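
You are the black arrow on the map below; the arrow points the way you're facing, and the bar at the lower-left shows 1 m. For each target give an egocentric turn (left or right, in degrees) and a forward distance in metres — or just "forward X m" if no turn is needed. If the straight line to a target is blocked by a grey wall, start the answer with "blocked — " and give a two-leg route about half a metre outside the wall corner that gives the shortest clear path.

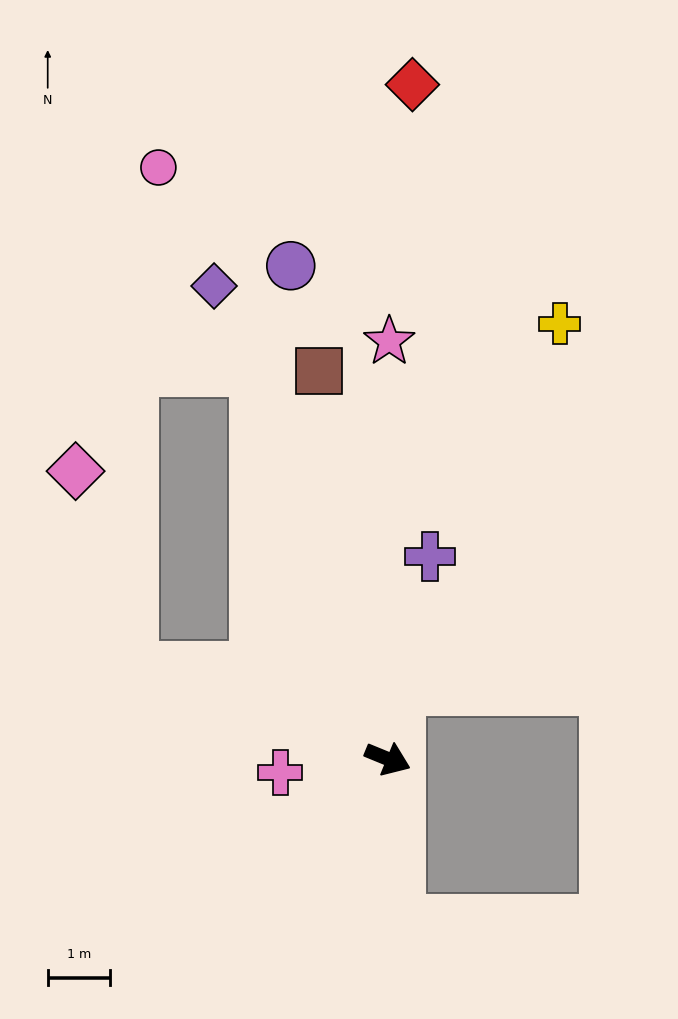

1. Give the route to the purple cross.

turn left 101°, forward 3.3 m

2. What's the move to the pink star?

turn left 112°, forward 6.7 m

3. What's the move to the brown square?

turn left 122°, forward 6.3 m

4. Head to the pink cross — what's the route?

turn right 150°, forward 1.7 m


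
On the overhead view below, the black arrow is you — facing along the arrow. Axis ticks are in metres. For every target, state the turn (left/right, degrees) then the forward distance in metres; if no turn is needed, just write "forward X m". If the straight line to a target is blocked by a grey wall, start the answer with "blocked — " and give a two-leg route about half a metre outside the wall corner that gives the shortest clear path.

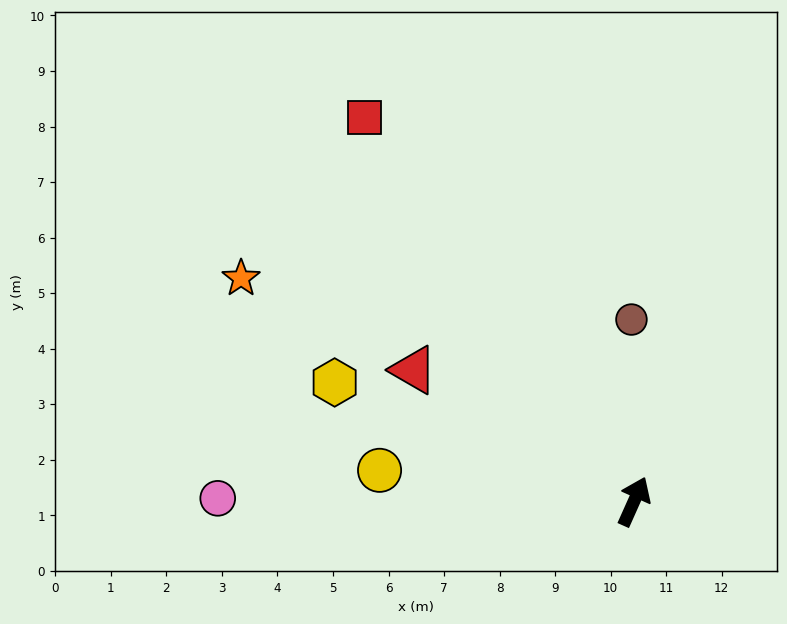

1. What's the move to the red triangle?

turn left 83°, forward 4.6 m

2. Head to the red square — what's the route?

turn left 59°, forward 8.4 m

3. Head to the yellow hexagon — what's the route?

turn left 92°, forward 5.8 m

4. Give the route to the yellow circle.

turn left 107°, forward 4.6 m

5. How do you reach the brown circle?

turn left 25°, forward 3.3 m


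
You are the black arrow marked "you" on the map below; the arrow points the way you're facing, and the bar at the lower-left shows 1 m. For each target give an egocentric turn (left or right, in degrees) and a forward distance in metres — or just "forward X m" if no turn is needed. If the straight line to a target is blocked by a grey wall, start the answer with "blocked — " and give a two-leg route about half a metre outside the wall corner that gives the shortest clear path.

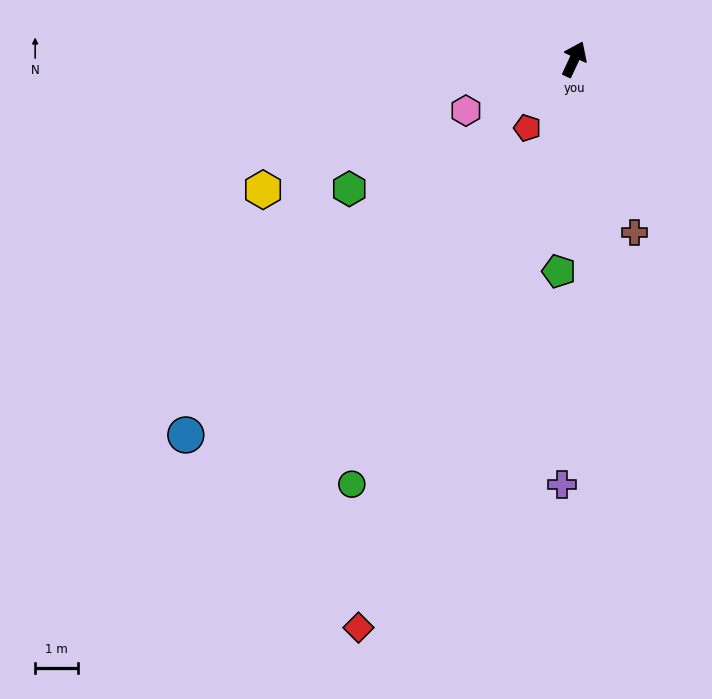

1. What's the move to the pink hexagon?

turn left 140°, forward 2.8 m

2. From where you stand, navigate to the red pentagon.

turn left 171°, forward 1.9 m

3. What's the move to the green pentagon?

turn right 159°, forward 5.0 m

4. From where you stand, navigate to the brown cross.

turn right 136°, forward 4.3 m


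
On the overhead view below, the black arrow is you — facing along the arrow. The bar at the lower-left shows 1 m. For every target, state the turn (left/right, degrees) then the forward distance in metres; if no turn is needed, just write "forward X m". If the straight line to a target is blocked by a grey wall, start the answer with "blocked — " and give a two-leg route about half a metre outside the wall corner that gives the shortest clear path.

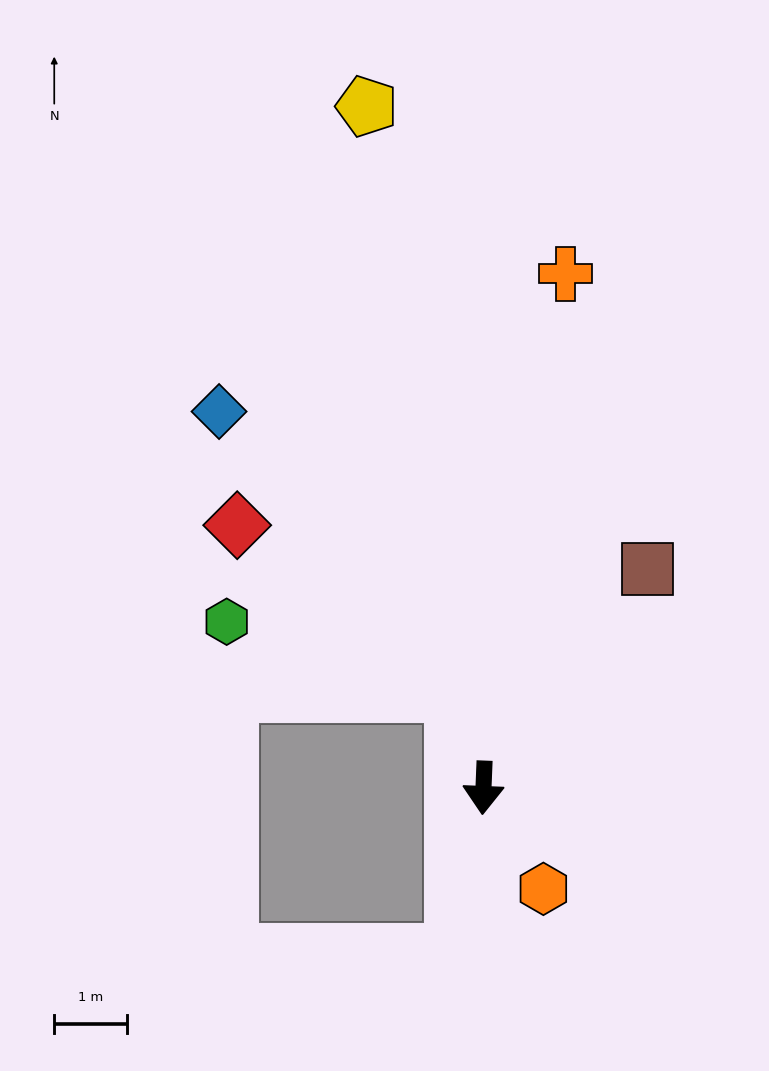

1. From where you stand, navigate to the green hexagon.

blocked — turn right 162°, forward 1.4 m, then turn left 57°, forward 3.3 m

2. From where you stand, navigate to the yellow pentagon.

turn right 168°, forward 9.5 m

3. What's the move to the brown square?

turn left 145°, forward 3.7 m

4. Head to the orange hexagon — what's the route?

turn left 33°, forward 1.6 m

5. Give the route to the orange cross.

turn left 173°, forward 7.1 m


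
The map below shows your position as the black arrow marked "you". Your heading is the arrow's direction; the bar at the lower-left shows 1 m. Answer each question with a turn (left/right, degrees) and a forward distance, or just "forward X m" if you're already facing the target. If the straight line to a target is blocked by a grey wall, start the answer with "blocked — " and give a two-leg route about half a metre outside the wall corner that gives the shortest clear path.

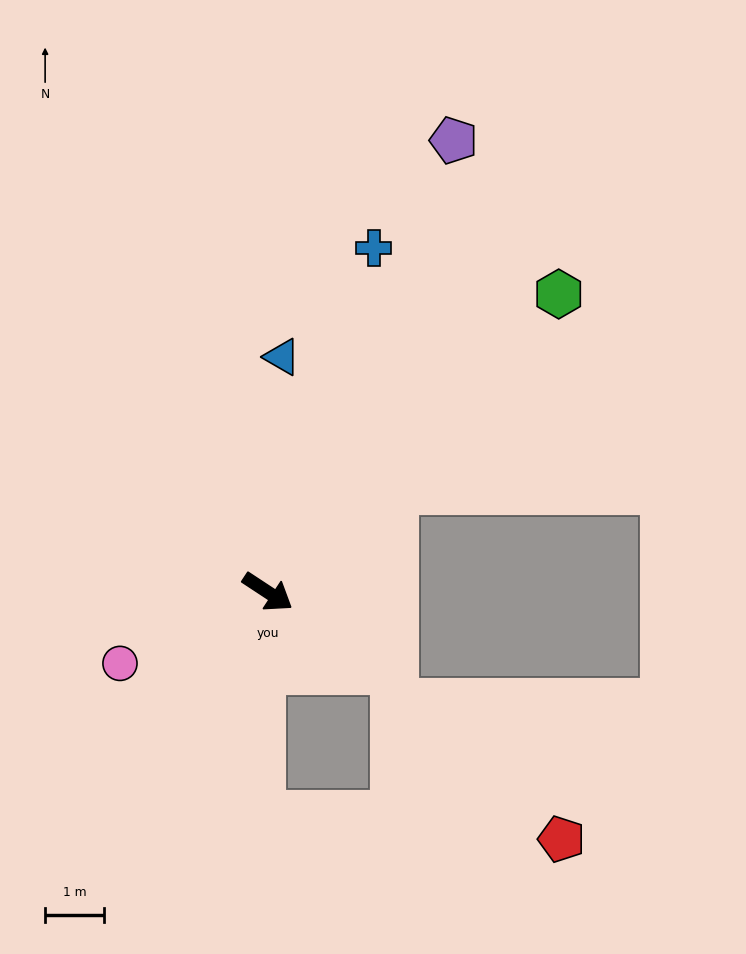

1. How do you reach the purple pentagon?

turn left 101°, forward 8.3 m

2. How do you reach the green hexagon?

turn left 79°, forward 7.1 m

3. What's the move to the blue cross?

turn left 106°, forward 6.1 m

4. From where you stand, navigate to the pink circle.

turn right 121°, forward 2.8 m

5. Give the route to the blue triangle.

turn left 120°, forward 4.0 m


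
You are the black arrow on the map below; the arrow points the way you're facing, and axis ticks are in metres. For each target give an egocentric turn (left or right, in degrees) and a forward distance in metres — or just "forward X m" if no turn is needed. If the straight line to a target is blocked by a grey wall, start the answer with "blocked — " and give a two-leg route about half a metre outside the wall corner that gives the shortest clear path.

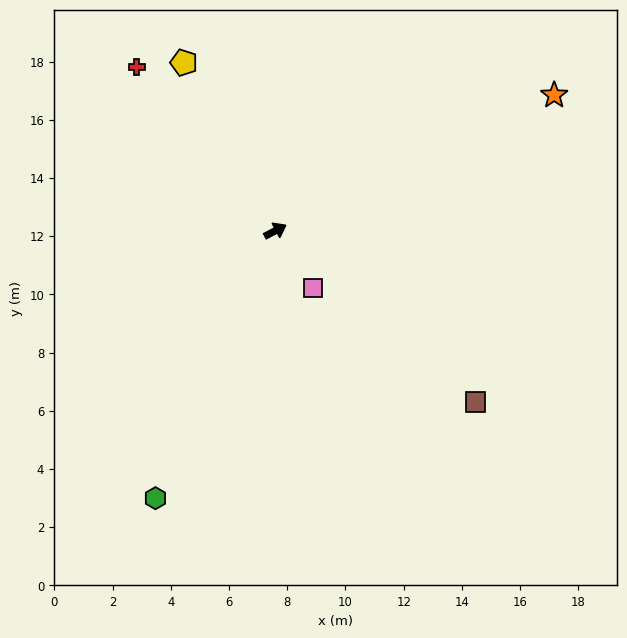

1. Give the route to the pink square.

turn right 84°, forward 2.3 m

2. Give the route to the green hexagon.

turn right 142°, forward 10.1 m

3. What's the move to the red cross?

turn left 102°, forward 7.4 m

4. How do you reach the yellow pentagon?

turn left 91°, forward 6.6 m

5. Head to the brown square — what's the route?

turn right 68°, forward 9.0 m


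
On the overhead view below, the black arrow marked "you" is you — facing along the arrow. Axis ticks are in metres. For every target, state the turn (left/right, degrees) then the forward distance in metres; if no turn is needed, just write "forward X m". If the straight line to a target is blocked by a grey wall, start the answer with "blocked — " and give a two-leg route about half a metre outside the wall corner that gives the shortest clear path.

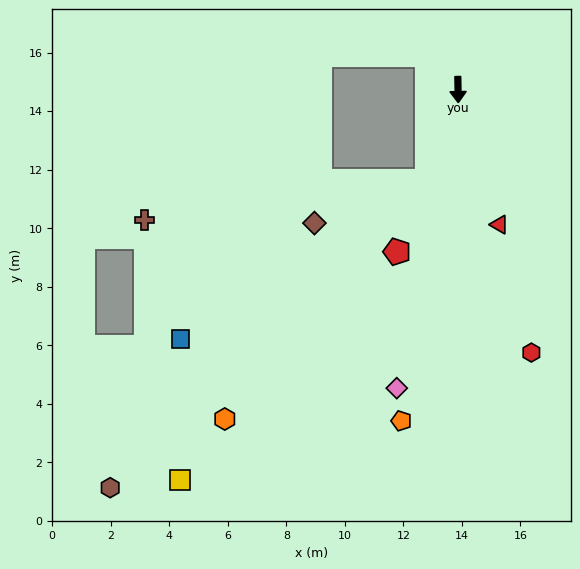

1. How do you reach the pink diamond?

turn right 13°, forward 10.4 m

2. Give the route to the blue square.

blocked — turn right 20°, forward 3.3 m, then turn right 38°, forward 10.0 m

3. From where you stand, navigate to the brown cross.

blocked — turn right 20°, forward 3.3 m, then turn right 63°, forward 9.8 m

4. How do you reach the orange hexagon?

blocked — turn right 20°, forward 3.3 m, then turn right 21°, forward 10.7 m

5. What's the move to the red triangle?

turn left 16°, forward 4.8 m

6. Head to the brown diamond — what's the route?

blocked — turn right 20°, forward 3.3 m, then turn right 51°, forward 4.1 m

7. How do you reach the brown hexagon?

blocked — turn right 20°, forward 3.3 m, then turn right 27°, forward 15.1 m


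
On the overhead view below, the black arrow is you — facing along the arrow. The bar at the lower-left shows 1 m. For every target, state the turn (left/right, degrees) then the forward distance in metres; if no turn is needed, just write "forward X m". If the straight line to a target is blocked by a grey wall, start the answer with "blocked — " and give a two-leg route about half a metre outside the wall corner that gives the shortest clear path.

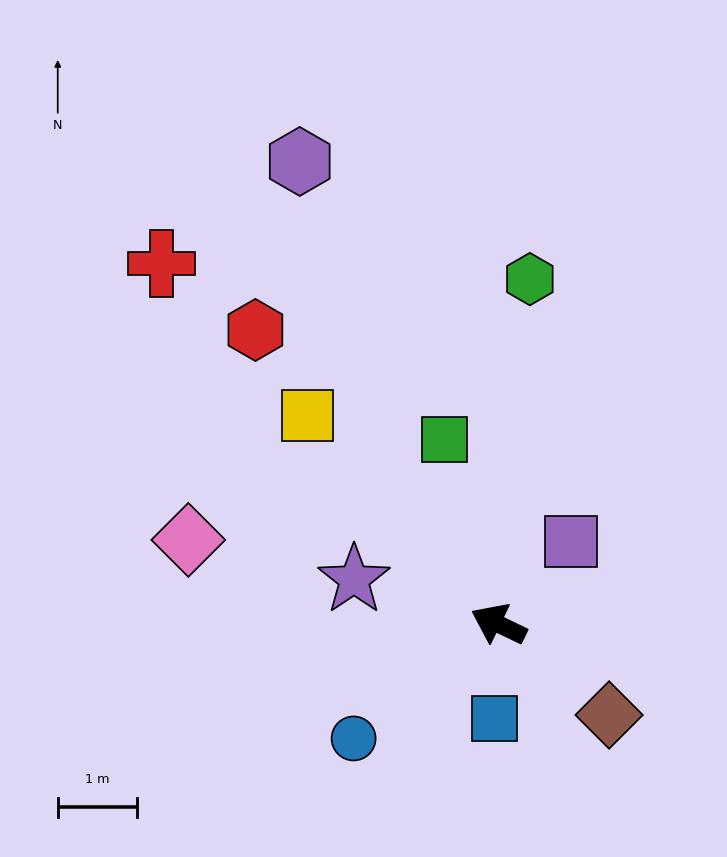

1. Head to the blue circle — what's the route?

turn left 64°, forward 2.3 m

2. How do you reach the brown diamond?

turn left 166°, forward 1.8 m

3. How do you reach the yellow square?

turn right 22°, forward 3.6 m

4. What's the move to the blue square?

turn left 113°, forward 1.2 m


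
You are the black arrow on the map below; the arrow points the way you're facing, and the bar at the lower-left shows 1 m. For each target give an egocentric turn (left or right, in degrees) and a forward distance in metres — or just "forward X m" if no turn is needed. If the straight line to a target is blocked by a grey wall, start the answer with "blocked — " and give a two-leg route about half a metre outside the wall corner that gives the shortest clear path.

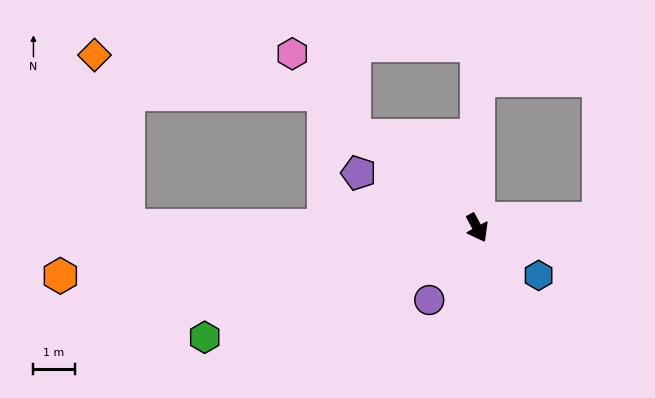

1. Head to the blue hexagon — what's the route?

turn left 24°, forward 1.9 m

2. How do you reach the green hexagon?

turn right 97°, forward 7.1 m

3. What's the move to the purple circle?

turn right 62°, forward 2.1 m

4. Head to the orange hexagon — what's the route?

turn right 112°, forward 10.2 m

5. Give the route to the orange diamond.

blocked — turn right 119°, forward 8.5 m, then turn right 79°, forward 4.2 m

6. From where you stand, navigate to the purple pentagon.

turn right 143°, forward 3.2 m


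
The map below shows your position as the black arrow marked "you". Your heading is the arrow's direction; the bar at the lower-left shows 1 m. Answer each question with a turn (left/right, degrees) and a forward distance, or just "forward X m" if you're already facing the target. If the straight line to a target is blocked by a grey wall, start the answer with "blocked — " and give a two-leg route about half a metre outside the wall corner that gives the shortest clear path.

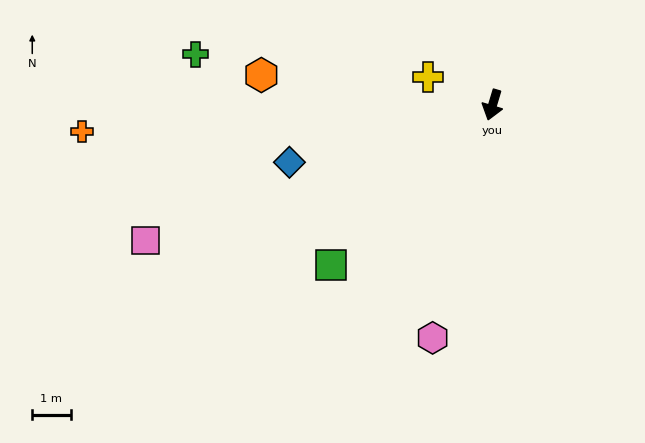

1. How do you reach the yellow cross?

turn right 97°, forward 1.8 m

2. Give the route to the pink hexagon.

turn left 2°, forward 6.3 m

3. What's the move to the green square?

turn right 29°, forward 5.9 m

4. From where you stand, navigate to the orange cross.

turn right 70°, forward 10.7 m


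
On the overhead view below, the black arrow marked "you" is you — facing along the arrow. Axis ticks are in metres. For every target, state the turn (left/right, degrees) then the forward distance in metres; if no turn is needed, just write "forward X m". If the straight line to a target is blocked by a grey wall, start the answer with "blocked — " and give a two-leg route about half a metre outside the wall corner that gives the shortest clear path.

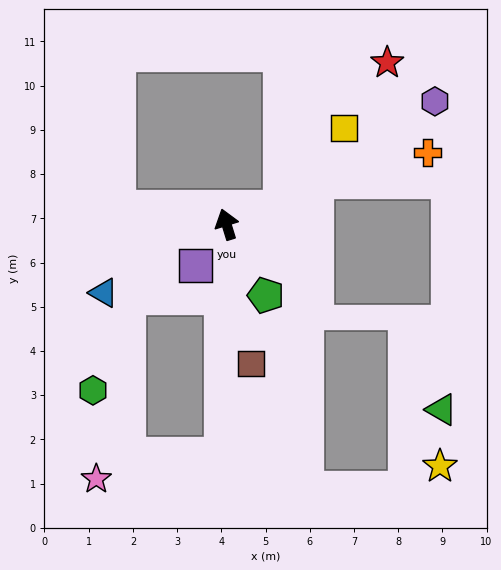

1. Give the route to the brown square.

turn left 173°, forward 3.2 m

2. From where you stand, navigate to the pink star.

blocked — turn left 162°, forward 5.2 m, then turn right 79°, forward 2.9 m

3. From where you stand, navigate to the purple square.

turn left 126°, forward 1.2 m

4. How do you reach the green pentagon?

turn right 168°, forward 1.8 m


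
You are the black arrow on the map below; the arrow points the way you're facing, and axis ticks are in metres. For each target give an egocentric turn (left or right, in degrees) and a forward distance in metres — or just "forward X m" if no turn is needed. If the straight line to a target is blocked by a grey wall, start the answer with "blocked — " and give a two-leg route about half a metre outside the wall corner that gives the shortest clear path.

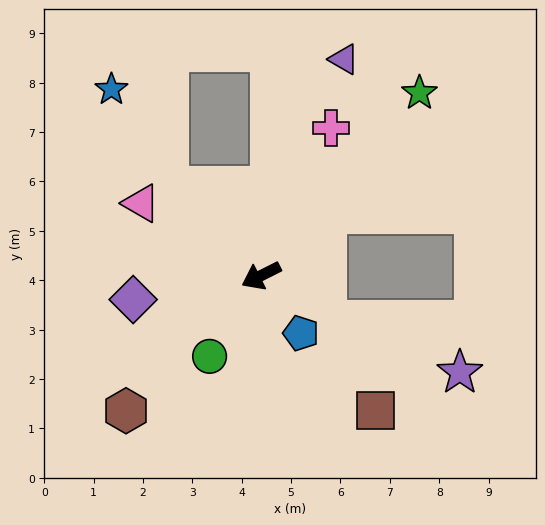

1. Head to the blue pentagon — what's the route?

turn left 98°, forward 1.4 m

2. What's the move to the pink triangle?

turn right 58°, forward 2.8 m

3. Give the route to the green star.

turn right 158°, forward 4.9 m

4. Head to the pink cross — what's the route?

turn right 142°, forward 3.3 m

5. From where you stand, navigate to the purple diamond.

turn right 16°, forward 2.6 m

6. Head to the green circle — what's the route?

turn left 31°, forward 1.9 m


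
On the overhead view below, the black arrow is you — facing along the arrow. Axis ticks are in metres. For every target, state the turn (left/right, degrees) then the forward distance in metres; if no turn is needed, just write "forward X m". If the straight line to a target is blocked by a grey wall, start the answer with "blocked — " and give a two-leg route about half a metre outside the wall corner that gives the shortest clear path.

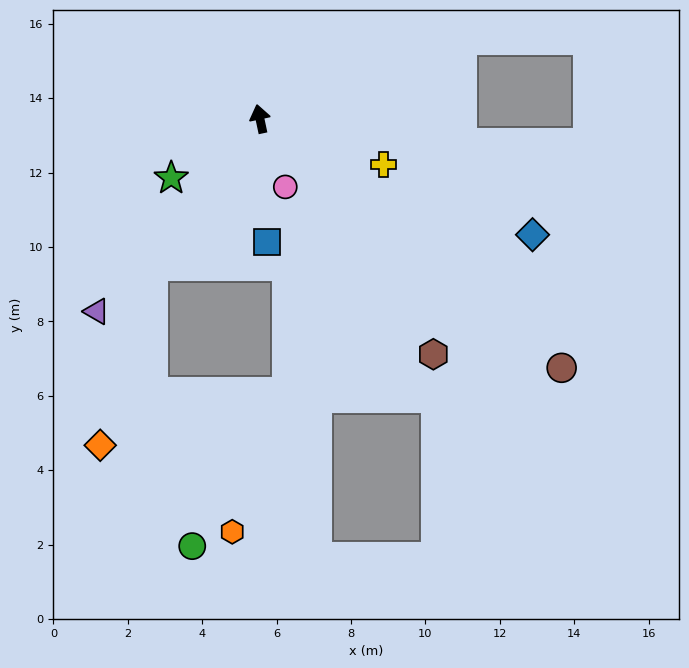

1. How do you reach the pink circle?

turn right 172°, forward 2.0 m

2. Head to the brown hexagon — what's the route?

turn right 156°, forward 7.9 m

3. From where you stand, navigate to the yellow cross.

turn right 122°, forward 3.5 m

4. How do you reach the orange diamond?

blocked — turn left 131°, forward 4.9 m, then turn left 21°, forward 5.0 m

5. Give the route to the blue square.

turn left 171°, forward 3.3 m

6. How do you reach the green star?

turn left 112°, forward 2.9 m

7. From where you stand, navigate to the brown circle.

turn right 142°, forward 10.5 m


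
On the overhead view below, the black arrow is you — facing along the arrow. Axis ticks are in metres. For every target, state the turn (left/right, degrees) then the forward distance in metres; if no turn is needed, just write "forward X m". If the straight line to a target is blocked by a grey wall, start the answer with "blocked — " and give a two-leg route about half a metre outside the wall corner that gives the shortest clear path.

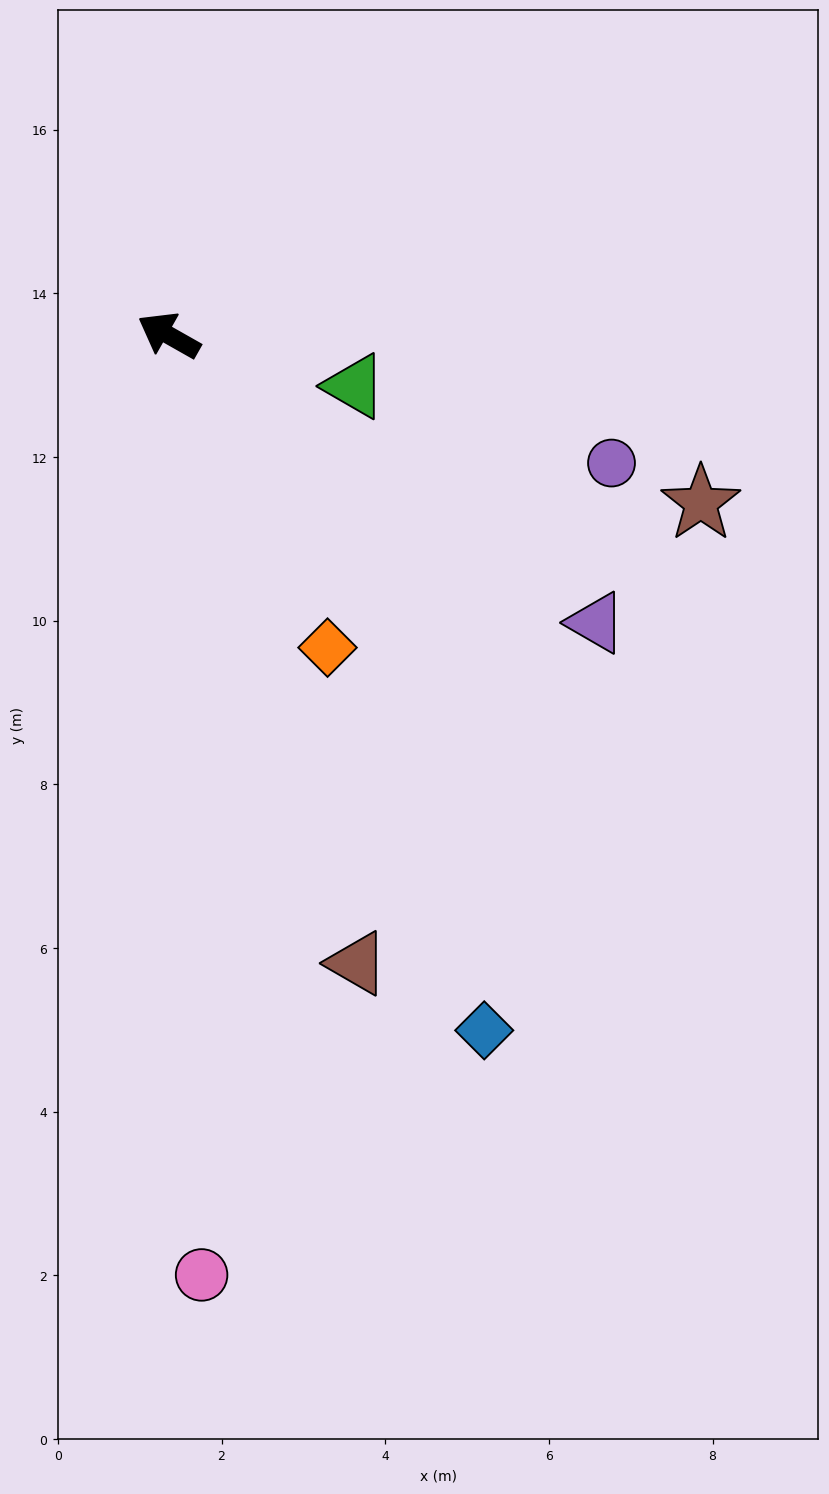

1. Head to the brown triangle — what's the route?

turn left 136°, forward 8.0 m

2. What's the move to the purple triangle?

turn left 176°, forward 6.3 m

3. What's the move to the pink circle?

turn left 122°, forward 11.5 m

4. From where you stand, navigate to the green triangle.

turn right 166°, forward 2.4 m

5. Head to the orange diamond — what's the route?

turn left 146°, forward 4.3 m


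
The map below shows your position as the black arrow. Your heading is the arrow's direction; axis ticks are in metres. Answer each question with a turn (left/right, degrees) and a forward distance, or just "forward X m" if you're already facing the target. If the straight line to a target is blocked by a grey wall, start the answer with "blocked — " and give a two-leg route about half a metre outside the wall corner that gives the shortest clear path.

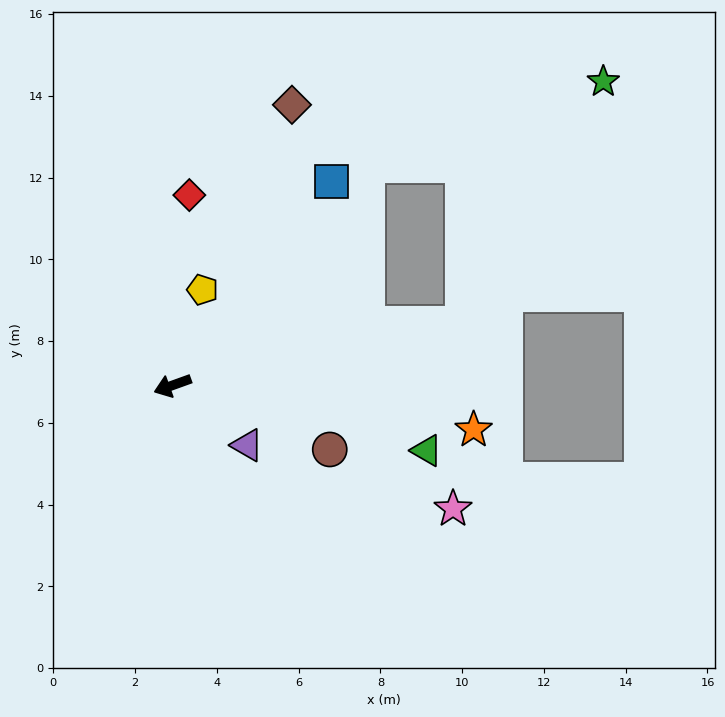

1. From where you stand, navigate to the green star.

blocked — turn left 172°, forward 7.3 m, then turn left 48°, forward 6.8 m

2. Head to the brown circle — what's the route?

turn left 138°, forward 4.2 m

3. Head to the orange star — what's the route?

turn left 152°, forward 7.4 m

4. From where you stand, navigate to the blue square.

turn right 148°, forward 6.3 m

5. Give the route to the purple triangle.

turn left 121°, forward 2.3 m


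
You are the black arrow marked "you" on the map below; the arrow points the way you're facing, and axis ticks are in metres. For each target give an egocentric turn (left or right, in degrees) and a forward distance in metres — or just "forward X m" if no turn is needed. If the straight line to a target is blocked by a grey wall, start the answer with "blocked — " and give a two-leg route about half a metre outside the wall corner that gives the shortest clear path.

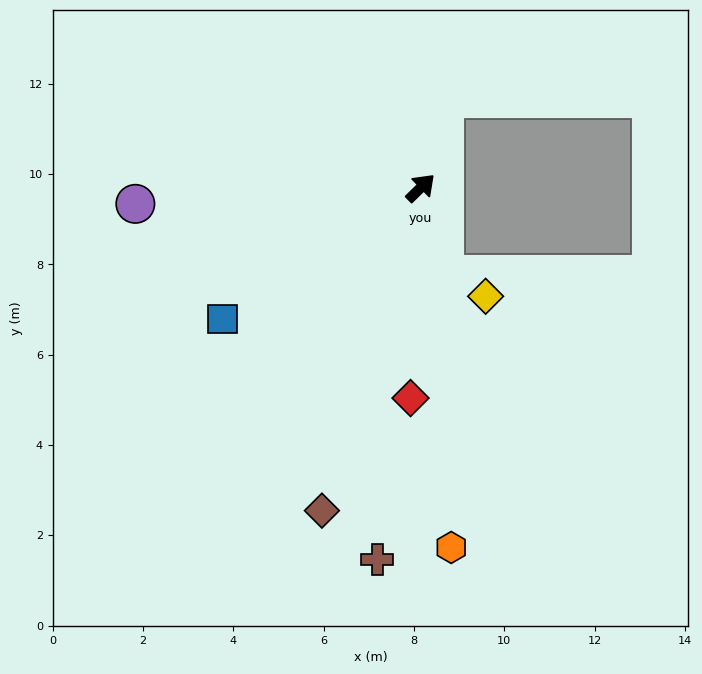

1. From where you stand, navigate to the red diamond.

turn right 137°, forward 4.7 m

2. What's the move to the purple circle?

turn left 139°, forward 6.3 m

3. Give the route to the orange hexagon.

turn right 129°, forward 8.0 m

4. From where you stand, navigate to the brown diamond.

turn right 151°, forward 7.5 m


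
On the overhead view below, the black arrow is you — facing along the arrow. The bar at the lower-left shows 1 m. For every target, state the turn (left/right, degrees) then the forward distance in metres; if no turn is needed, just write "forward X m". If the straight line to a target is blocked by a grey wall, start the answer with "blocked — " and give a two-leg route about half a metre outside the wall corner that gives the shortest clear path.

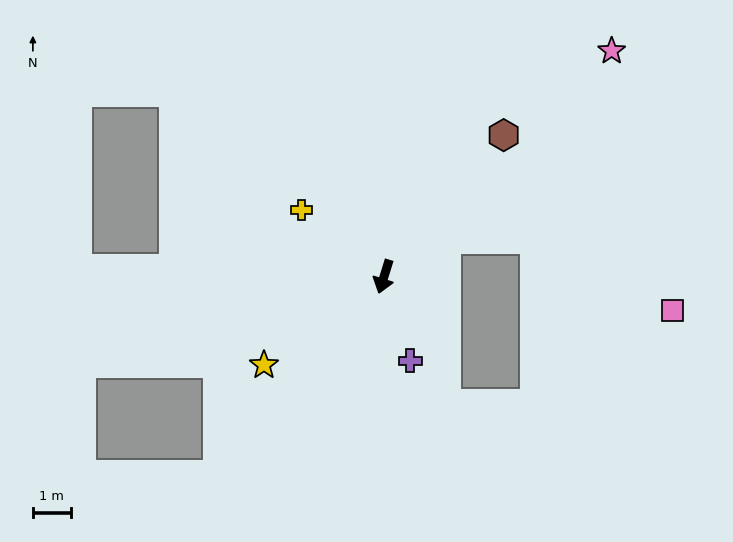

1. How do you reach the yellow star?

turn right 36°, forward 4.0 m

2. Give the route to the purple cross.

turn left 35°, forward 2.3 m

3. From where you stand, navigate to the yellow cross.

turn right 112°, forward 2.8 m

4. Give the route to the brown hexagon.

turn left 157°, forward 4.9 m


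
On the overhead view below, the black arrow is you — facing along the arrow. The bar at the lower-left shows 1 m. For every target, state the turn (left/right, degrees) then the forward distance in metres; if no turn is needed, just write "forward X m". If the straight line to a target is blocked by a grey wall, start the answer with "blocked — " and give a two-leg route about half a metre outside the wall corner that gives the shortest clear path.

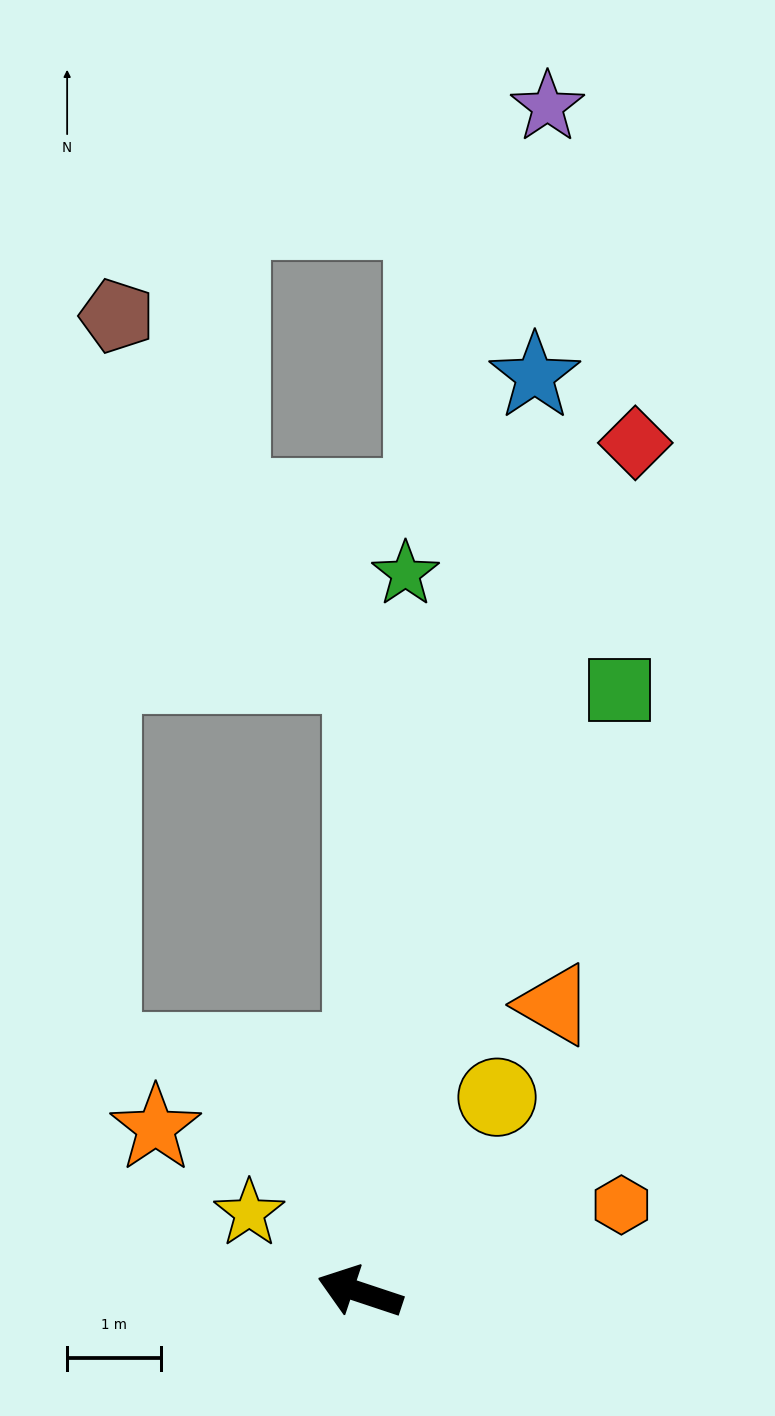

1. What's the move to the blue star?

turn right 82°, forward 9.9 m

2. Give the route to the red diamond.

turn right 90°, forward 9.5 m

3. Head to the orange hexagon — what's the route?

turn right 143°, forward 2.9 m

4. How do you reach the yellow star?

turn right 17°, forward 1.4 m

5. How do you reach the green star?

turn right 75°, forward 7.7 m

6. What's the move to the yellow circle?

turn right 107°, forward 2.5 m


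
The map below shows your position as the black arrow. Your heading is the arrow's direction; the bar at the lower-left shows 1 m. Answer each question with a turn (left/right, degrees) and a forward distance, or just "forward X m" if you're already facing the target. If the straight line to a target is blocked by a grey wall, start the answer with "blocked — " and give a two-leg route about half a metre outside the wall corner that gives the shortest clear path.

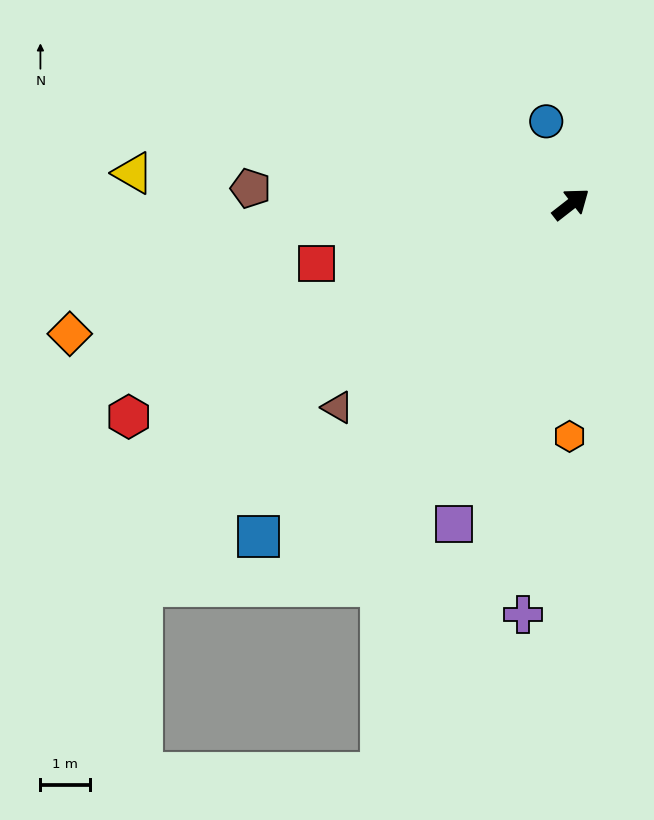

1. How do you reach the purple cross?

turn right 135°, forward 8.4 m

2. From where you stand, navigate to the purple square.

turn right 148°, forward 6.9 m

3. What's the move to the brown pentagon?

turn left 139°, forward 6.5 m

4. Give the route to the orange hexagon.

turn right 128°, forward 4.7 m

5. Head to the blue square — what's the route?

turn right 171°, forward 9.2 m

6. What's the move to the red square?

turn left 155°, forward 5.3 m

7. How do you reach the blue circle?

turn left 69°, forward 1.7 m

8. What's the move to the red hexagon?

turn left 168°, forward 9.9 m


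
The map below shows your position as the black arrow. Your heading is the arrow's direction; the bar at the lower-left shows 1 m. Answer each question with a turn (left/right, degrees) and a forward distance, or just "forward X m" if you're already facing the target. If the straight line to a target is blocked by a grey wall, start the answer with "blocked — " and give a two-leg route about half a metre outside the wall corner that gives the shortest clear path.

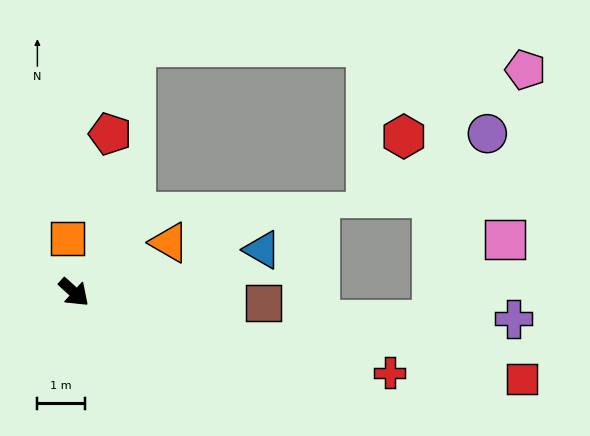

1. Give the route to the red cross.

turn left 28°, forward 6.9 m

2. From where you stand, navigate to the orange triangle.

turn left 70°, forward 2.3 m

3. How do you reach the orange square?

turn left 139°, forward 1.1 m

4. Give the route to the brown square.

turn left 39°, forward 4.0 m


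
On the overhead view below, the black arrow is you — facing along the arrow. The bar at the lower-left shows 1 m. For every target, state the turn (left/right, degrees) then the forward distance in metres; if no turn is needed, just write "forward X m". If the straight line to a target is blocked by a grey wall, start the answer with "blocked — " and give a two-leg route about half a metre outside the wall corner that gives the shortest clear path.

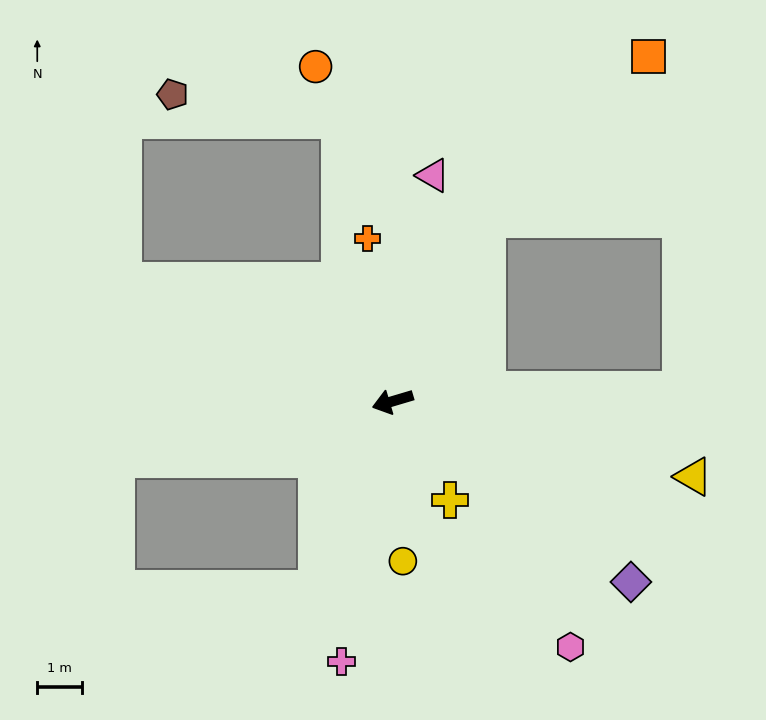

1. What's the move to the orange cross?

turn right 98°, forward 3.7 m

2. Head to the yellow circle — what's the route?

turn left 77°, forward 3.6 m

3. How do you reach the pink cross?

turn left 62°, forward 5.9 m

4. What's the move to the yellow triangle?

turn left 149°, forward 6.9 m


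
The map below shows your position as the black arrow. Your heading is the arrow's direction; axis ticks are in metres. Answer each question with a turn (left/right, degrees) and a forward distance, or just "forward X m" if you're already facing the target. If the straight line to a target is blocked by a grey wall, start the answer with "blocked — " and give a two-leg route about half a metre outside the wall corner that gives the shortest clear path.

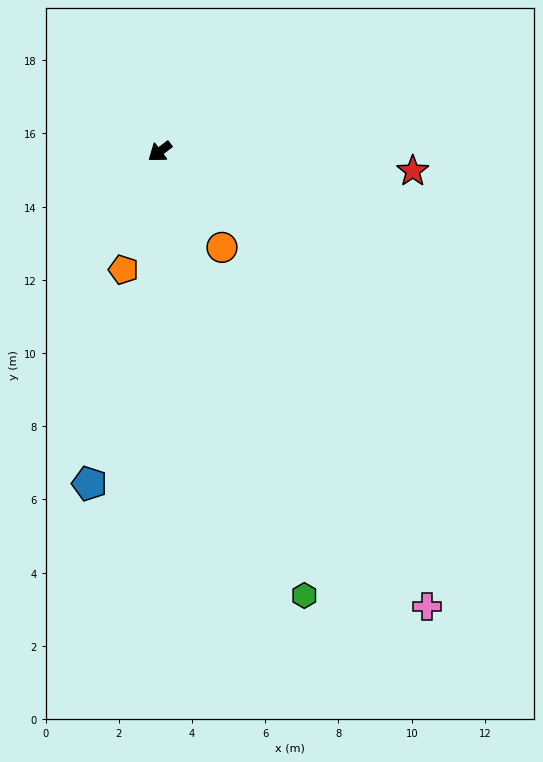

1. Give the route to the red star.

turn left 138°, forward 6.9 m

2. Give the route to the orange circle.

turn left 86°, forward 3.1 m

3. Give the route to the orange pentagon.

turn left 36°, forward 3.4 m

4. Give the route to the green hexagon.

turn left 71°, forward 12.8 m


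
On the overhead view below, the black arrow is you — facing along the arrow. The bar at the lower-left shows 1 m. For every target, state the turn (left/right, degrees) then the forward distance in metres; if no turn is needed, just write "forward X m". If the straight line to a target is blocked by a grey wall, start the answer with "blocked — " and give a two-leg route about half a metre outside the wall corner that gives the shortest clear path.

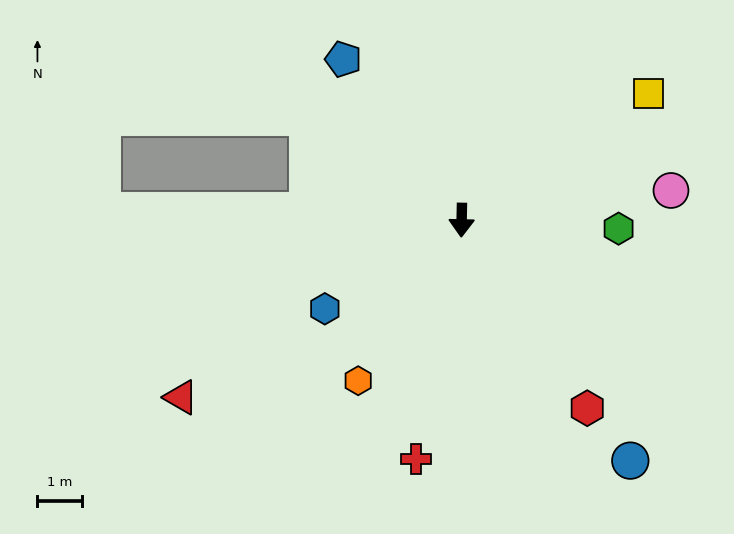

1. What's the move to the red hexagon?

turn left 35°, forward 5.0 m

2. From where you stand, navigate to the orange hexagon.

turn right 32°, forward 4.3 m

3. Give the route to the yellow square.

turn left 125°, forward 5.0 m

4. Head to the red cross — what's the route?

turn right 10°, forward 5.4 m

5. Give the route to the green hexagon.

turn left 88°, forward 3.5 m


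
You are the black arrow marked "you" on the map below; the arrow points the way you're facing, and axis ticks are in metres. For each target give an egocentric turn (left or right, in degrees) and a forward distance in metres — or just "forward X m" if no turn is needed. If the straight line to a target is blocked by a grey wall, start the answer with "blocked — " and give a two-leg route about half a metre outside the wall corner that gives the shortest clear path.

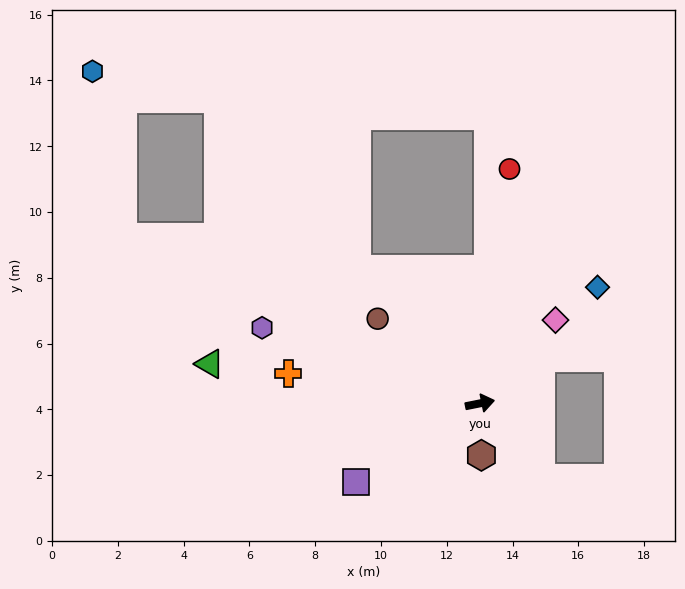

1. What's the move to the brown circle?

turn left 129°, forward 4.0 m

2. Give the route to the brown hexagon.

turn right 100°, forward 1.6 m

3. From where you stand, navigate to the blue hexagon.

blocked — turn left 144°, forward 12.0 m, then turn right 55°, forward 5.1 m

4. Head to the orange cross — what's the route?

turn left 160°, forward 5.9 m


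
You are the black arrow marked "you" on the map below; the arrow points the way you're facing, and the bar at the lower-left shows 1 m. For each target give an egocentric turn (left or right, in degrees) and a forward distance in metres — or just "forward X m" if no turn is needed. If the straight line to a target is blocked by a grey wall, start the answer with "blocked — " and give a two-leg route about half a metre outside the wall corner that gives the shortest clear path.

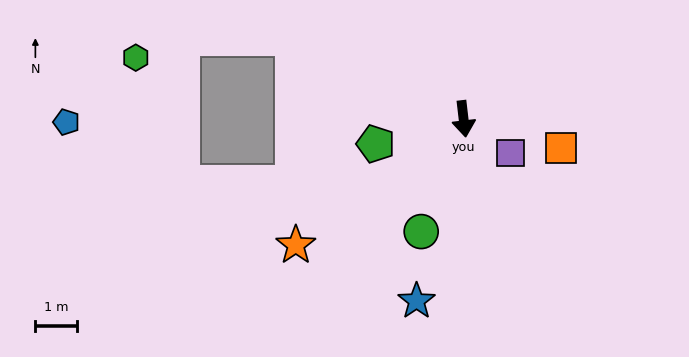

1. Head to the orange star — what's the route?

turn right 60°, forward 5.0 m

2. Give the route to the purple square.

turn left 47°, forward 1.4 m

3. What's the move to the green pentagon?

turn right 81°, forward 2.2 m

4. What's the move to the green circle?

turn right 27°, forward 2.9 m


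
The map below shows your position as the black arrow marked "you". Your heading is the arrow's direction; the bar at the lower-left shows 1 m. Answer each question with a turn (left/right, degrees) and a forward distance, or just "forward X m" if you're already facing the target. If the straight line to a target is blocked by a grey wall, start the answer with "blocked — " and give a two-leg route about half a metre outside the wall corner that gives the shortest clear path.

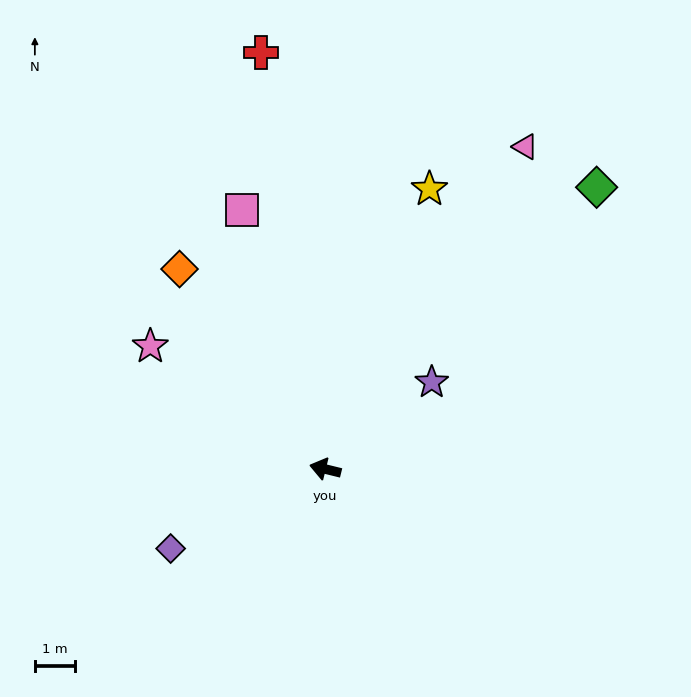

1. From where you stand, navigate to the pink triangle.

turn right 108°, forward 9.4 m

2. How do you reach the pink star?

turn right 21°, forward 5.3 m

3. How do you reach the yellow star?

turn right 97°, forward 7.4 m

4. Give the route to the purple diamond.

turn left 41°, forward 4.3 m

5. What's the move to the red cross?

turn right 67°, forward 10.4 m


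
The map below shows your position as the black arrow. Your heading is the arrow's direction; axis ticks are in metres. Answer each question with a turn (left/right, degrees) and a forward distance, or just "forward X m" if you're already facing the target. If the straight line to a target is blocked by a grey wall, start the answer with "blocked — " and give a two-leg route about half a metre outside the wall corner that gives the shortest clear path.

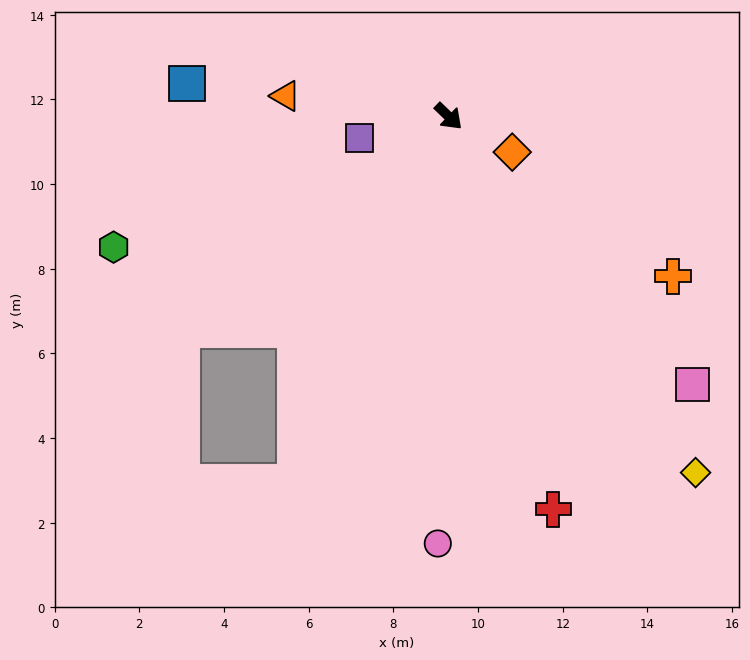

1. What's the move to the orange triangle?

turn right 143°, forward 3.9 m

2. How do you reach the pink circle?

turn right 48°, forward 10.1 m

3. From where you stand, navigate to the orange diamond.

turn left 15°, forward 1.7 m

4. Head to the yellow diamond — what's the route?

turn right 11°, forward 10.2 m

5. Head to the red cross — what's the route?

turn right 31°, forward 9.6 m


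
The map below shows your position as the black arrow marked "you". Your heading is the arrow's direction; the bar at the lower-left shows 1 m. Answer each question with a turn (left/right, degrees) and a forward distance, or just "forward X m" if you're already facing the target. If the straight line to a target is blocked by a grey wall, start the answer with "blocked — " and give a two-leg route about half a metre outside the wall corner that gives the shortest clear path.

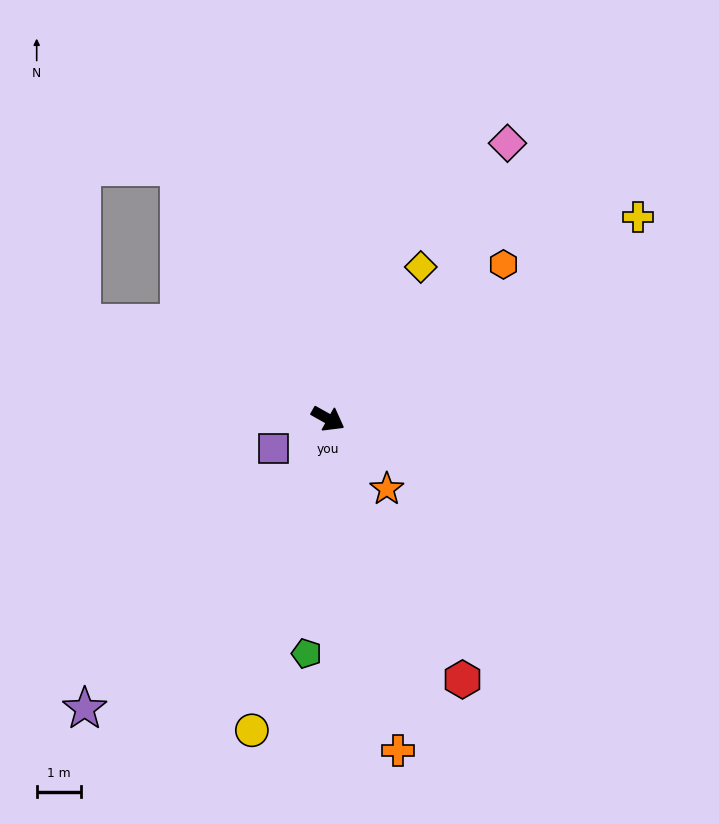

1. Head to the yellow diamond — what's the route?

turn left 88°, forward 4.0 m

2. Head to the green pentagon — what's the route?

turn right 66°, forward 5.3 m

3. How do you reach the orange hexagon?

turn left 71°, forward 5.2 m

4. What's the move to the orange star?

turn right 21°, forward 2.0 m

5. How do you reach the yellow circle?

turn right 74°, forward 7.2 m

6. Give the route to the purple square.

turn right 122°, forward 1.4 m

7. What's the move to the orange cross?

turn right 49°, forward 7.6 m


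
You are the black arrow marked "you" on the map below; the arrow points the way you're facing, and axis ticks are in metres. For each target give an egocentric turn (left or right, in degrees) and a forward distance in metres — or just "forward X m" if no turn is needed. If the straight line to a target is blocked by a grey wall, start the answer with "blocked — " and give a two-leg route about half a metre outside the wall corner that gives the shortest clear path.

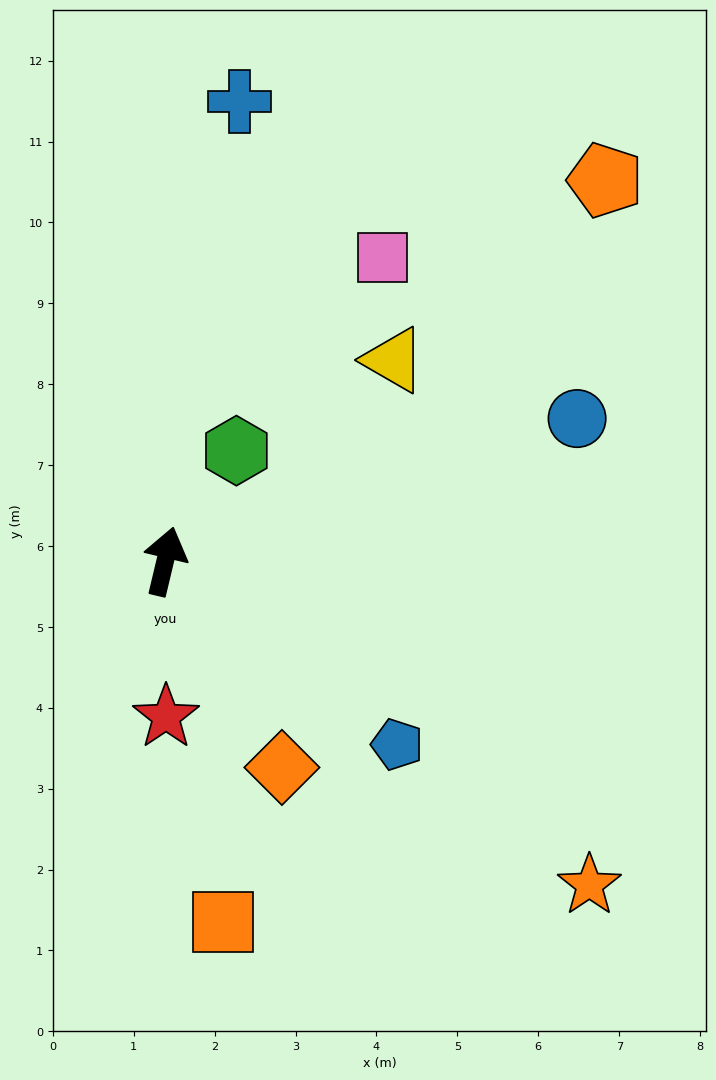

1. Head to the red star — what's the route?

turn right 166°, forward 1.9 m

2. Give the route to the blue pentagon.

turn right 115°, forward 3.7 m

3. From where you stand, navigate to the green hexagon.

turn right 19°, forward 1.6 m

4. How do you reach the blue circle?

turn right 57°, forward 5.4 m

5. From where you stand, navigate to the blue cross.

turn left 4°, forward 5.8 m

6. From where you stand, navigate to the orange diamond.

turn right 137°, forward 2.9 m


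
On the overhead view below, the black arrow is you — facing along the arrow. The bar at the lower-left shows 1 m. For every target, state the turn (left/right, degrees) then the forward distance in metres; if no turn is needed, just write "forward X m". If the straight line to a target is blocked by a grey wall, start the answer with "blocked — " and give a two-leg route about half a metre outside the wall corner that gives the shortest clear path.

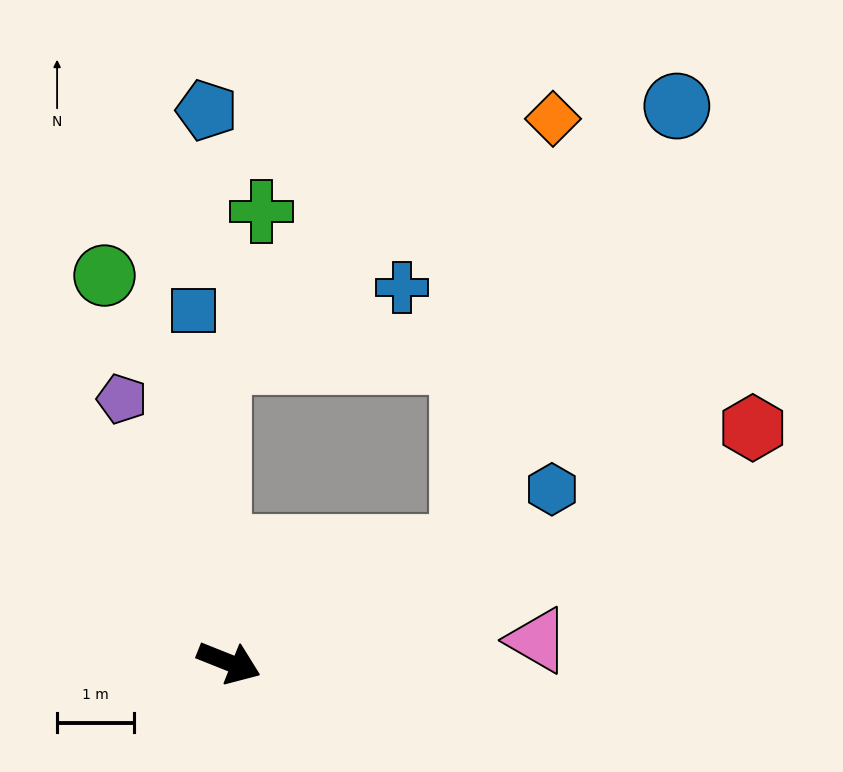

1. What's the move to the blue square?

turn left 117°, forward 4.6 m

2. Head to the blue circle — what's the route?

blocked — turn left 48°, forward 3.4 m, then turn left 38°, forward 6.4 m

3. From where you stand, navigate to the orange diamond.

blocked — turn left 48°, forward 3.4 m, then turn left 52°, forward 5.7 m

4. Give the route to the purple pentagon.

turn left 134°, forward 3.7 m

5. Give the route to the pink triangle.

turn left 26°, forward 4.0 m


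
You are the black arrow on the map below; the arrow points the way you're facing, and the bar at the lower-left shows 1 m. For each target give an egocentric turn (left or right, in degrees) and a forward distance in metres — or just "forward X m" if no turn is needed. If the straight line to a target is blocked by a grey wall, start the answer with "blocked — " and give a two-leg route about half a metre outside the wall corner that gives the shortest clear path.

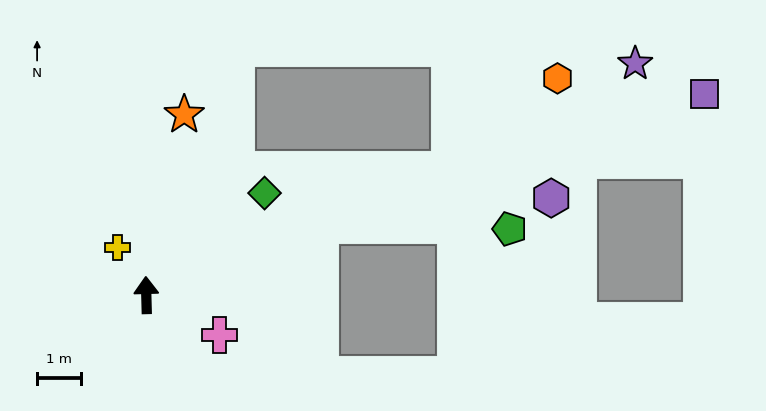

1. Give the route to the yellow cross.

turn left 30°, forward 1.3 m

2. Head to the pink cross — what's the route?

turn right 120°, forward 1.9 m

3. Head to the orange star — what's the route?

turn right 13°, forward 4.2 m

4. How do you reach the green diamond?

turn right 51°, forward 3.6 m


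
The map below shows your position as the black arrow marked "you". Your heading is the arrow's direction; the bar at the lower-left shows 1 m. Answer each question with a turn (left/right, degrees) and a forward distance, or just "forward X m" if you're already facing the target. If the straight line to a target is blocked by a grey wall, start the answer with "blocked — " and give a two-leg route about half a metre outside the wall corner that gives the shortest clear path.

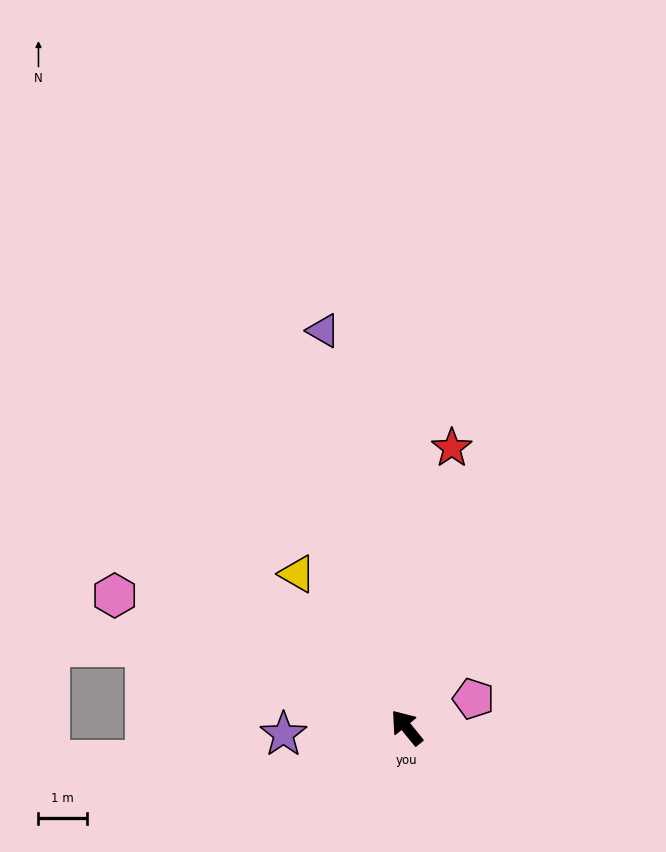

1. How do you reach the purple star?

turn left 54°, forward 2.5 m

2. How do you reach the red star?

turn right 48°, forward 5.9 m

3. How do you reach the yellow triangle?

turn right 4°, forward 3.9 m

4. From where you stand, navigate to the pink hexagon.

turn left 26°, forward 6.6 m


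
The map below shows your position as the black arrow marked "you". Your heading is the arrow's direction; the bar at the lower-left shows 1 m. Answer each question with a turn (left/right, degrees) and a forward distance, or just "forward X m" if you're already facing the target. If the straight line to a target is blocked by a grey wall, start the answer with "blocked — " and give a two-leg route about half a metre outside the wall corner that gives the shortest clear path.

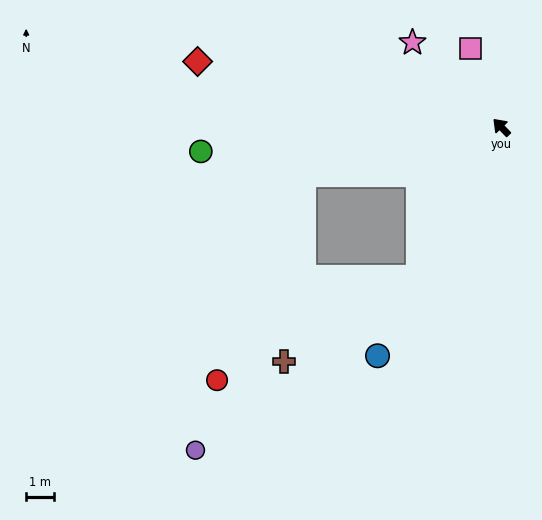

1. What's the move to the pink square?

turn right 22°, forward 3.0 m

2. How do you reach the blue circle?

turn left 108°, forward 9.2 m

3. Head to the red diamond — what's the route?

turn left 34°, forward 11.0 m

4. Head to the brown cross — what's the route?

blocked — turn left 107°, forward 6.0 m, then turn right 29°, forward 5.6 m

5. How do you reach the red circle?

blocked — turn left 60°, forward 7.2 m, then turn left 53°, forward 7.9 m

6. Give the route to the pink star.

turn left 3°, forward 4.3 m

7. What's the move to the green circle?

turn left 51°, forward 10.7 m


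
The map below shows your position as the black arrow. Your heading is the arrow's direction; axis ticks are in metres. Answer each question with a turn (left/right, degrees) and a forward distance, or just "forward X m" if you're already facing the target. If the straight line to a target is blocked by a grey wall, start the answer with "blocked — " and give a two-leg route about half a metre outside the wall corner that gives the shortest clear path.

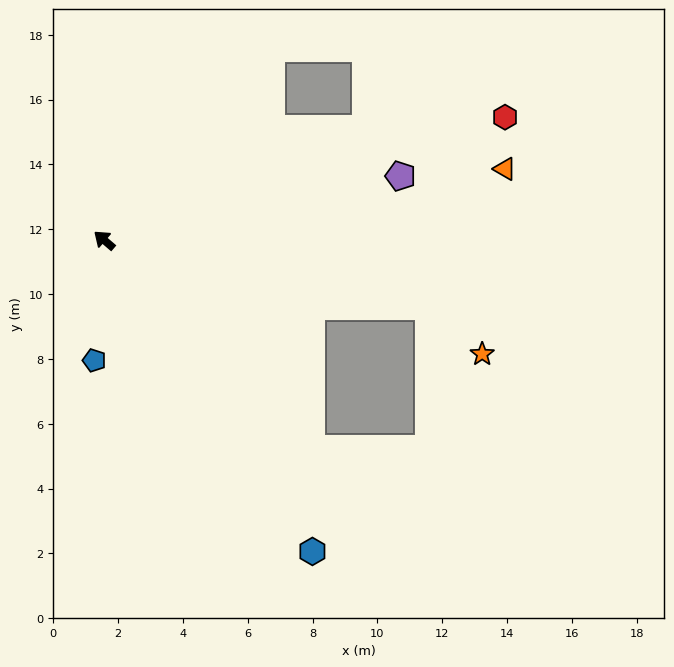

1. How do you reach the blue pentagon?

turn left 126°, forward 3.7 m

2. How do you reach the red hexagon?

turn right 122°, forward 12.9 m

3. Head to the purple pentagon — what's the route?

turn right 127°, forward 9.4 m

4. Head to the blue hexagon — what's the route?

turn left 164°, forward 11.6 m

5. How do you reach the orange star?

blocked — turn right 151°, forward 10.2 m, then turn right 30°, forward 2.2 m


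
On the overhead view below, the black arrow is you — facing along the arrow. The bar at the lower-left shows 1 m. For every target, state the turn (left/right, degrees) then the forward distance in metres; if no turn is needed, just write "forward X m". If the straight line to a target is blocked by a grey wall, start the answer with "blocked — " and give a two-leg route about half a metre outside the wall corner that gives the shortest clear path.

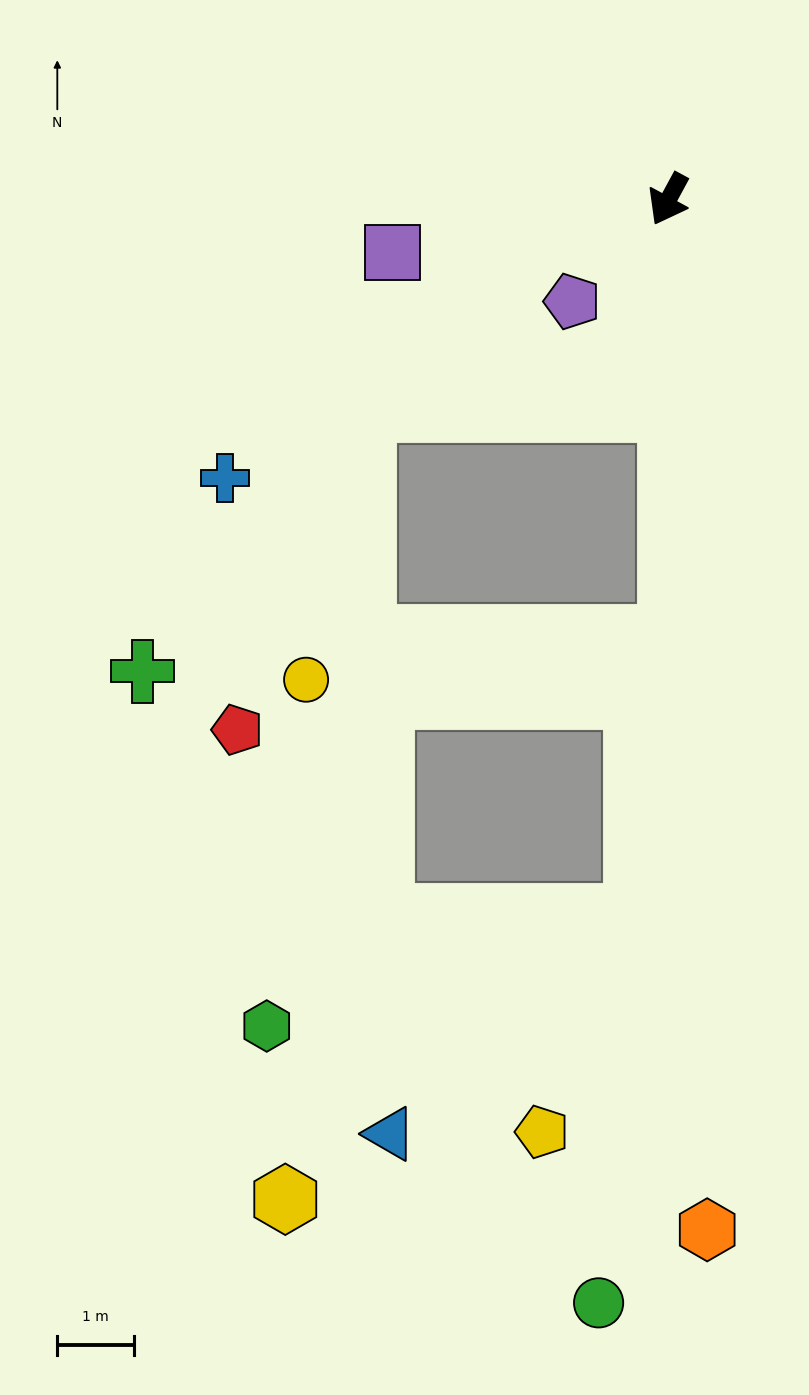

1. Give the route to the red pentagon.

blocked — turn left 29°, forward 5.7 m, then turn right 79°, forward 5.8 m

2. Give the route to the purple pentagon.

turn right 15°, forward 1.8 m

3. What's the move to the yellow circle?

blocked — turn left 29°, forward 5.7 m, then turn right 84°, forward 4.8 m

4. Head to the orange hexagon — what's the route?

turn left 31°, forward 13.4 m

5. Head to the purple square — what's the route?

turn right 51°, forward 3.6 m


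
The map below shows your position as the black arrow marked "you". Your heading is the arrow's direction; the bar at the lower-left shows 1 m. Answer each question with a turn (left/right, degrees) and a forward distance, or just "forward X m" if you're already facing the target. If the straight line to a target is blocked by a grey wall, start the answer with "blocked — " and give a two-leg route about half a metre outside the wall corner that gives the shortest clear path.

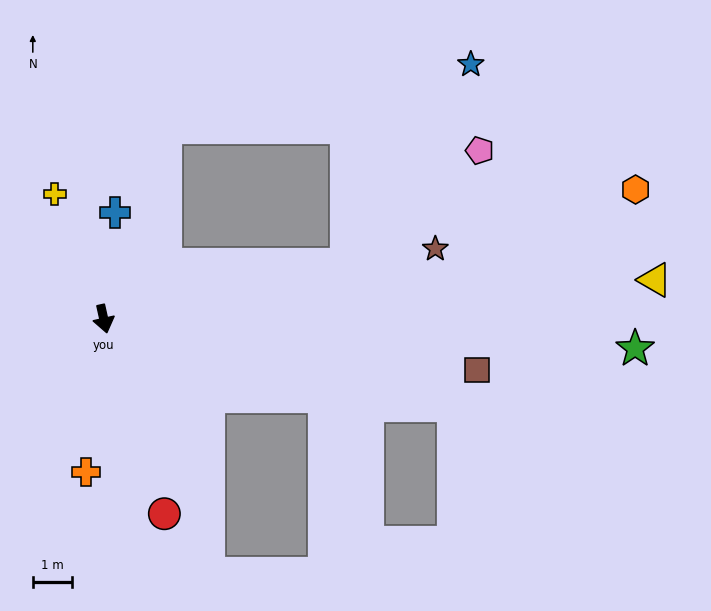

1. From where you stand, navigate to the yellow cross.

turn right 171°, forward 3.4 m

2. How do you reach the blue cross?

turn left 161°, forward 2.7 m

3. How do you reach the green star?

turn left 74°, forward 13.6 m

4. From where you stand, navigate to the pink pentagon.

blocked — turn left 90°, forward 6.4 m, then turn left 28°, forward 4.5 m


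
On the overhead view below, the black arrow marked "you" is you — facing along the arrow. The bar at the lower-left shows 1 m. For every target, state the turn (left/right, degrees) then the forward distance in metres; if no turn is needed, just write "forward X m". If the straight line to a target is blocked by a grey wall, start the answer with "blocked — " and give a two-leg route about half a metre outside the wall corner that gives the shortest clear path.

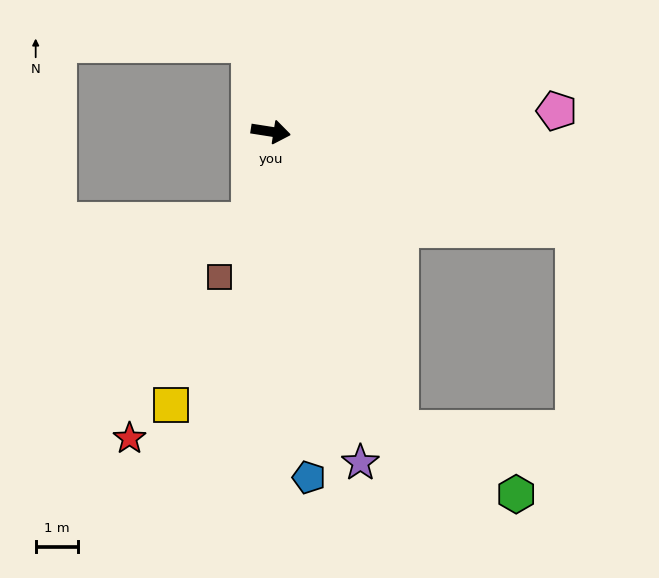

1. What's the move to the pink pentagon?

turn left 13°, forward 6.9 m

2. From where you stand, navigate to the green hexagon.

blocked — turn right 57°, forward 7.7 m, then turn left 36°, forward 3.2 m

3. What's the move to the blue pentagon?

turn right 75°, forward 8.3 m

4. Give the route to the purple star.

turn right 66°, forward 8.2 m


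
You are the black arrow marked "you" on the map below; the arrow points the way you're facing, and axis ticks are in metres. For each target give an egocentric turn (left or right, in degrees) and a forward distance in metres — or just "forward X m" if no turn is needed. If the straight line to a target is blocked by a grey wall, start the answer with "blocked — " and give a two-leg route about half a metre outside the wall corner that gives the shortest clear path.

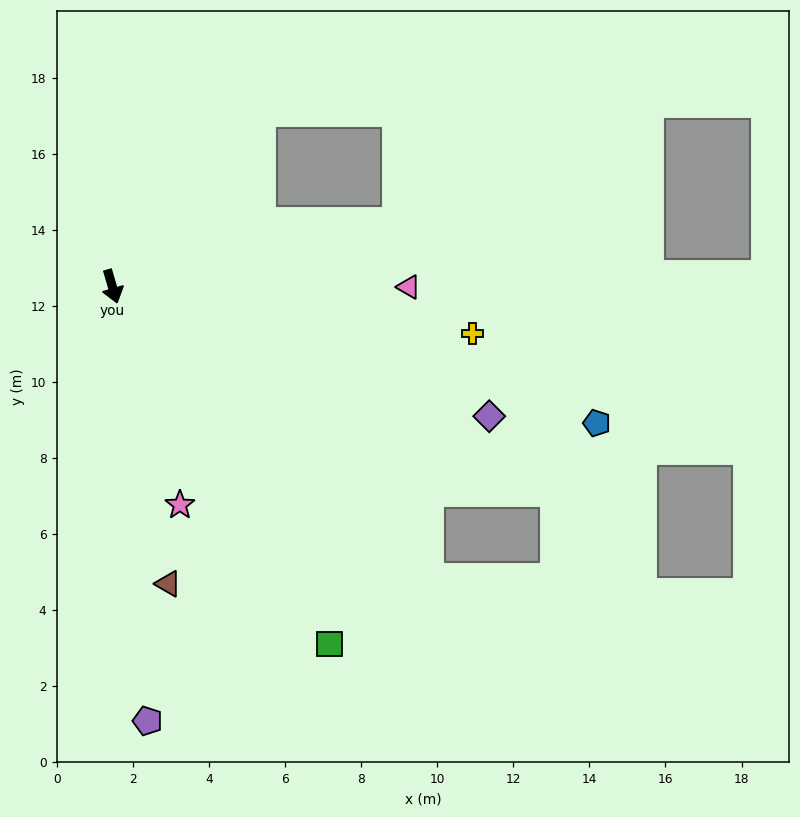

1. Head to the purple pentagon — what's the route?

turn right 12°, forward 11.5 m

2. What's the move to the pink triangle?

turn left 74°, forward 7.8 m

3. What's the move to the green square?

turn left 15°, forward 11.0 m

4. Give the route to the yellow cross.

turn left 66°, forward 9.6 m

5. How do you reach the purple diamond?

turn left 55°, forward 10.5 m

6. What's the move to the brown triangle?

turn right 6°, forward 8.0 m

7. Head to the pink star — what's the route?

forward 6.0 m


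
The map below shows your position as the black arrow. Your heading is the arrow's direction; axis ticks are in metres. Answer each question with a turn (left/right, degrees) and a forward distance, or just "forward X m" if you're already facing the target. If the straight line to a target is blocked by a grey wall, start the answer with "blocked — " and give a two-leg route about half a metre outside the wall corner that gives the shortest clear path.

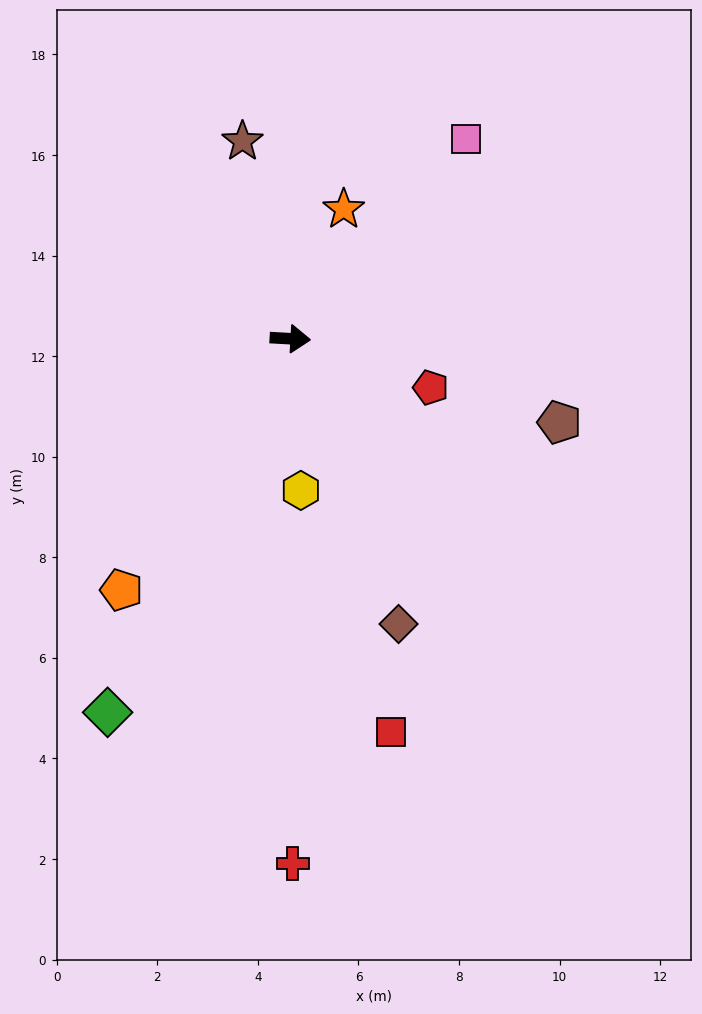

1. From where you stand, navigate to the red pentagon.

turn right 16°, forward 3.0 m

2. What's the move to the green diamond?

turn right 113°, forward 8.3 m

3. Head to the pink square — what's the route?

turn left 52°, forward 5.3 m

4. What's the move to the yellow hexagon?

turn right 83°, forward 3.0 m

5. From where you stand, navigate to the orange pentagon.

turn right 121°, forward 6.0 m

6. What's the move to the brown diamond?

turn right 66°, forward 6.1 m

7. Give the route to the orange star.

turn left 71°, forward 2.8 m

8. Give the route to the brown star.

turn left 107°, forward 4.0 m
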